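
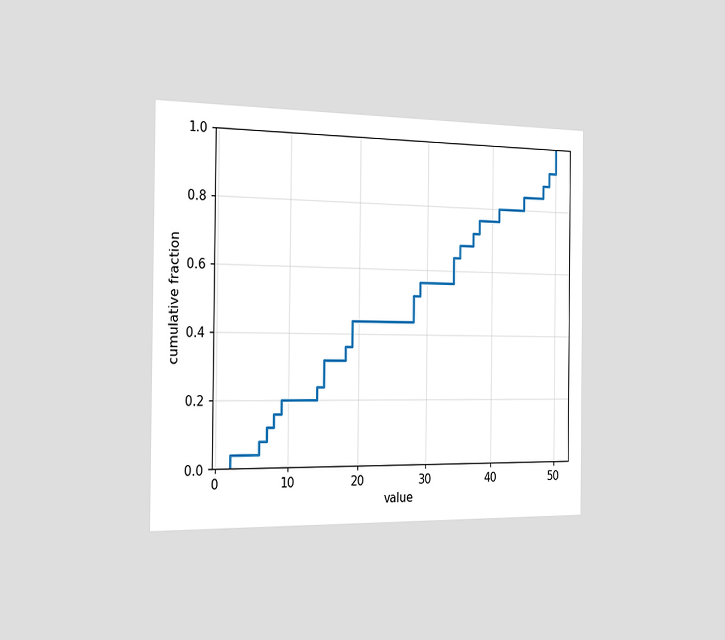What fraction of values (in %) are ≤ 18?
The chart is viewed slightly from the left. At x=18 the ECDF step is at 36%.

36%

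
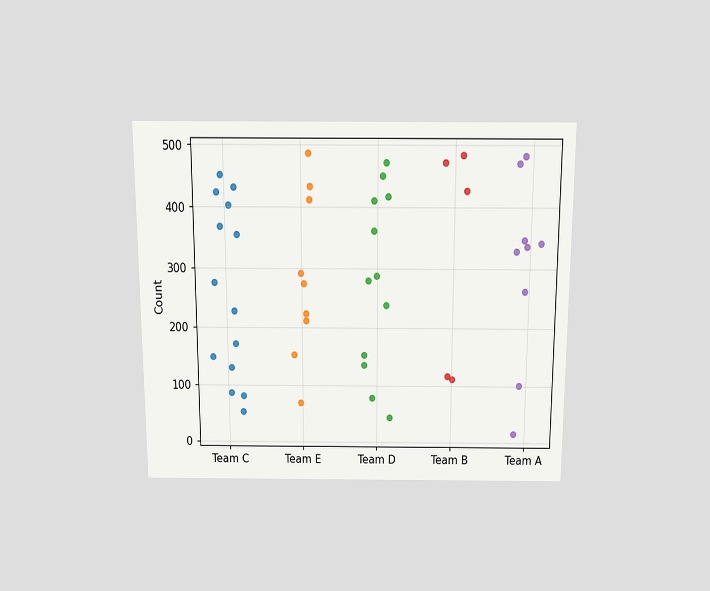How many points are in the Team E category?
9

The chart is viewed slightly from above. Counting the markers in the Team E column gives 9.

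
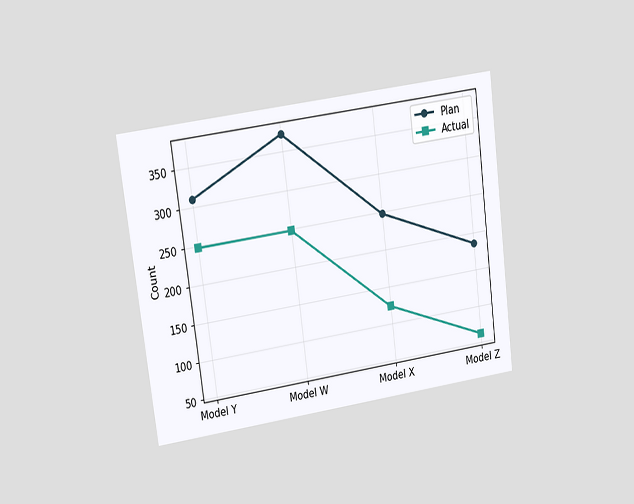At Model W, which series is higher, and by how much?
The chart is tilted about 7° counter-clockwise and viewed at a slight angle. At Model W, Plan sits above the other line by 124.

Plan, by 124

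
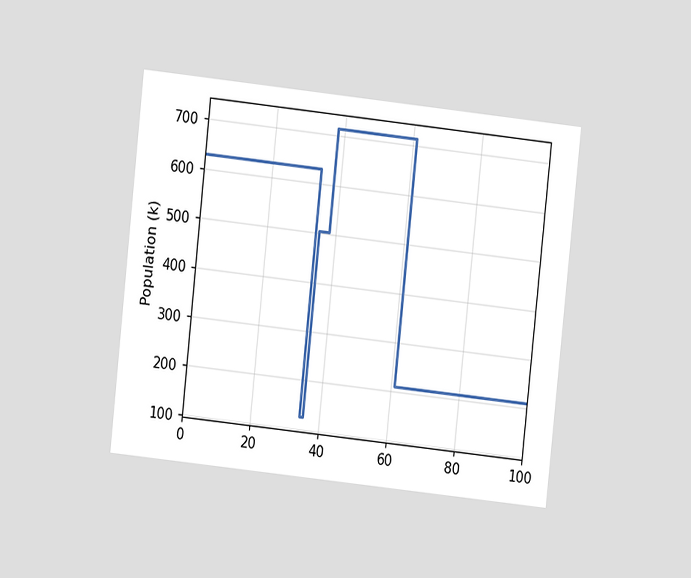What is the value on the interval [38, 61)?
714k

The chart is tilted about 6° clockwise and viewed at a slight angle. On [38, 61) the step sits at 714k.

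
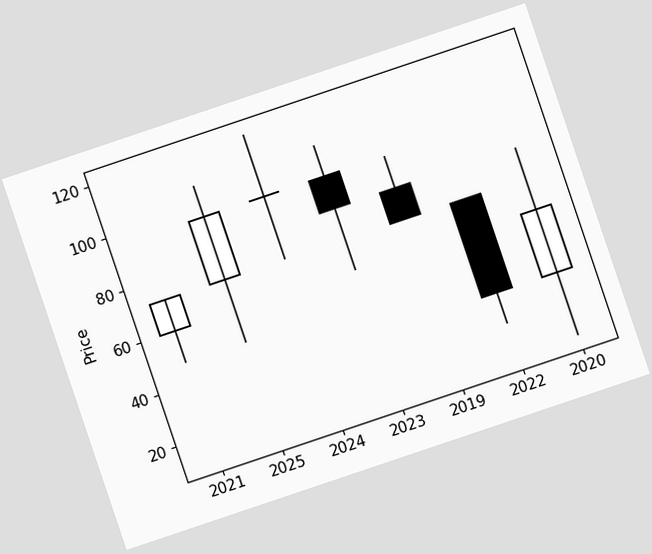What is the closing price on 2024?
The chart is tilted about 19° counter-clockwise. The 2024 candle closes at 96.

96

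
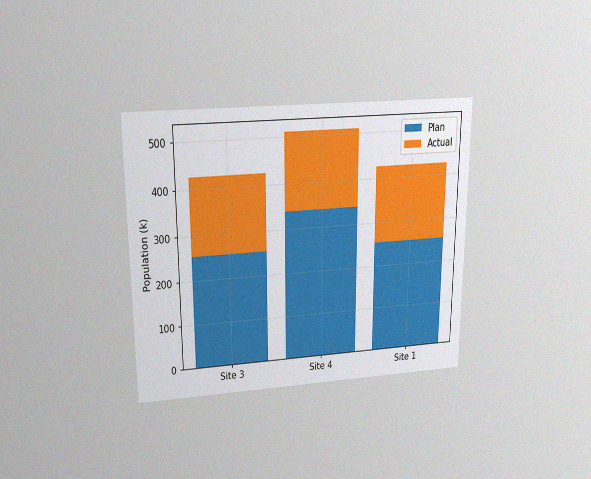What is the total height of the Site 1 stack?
425k

The chart is viewed slightly from above, with some photo noise. The Site 1 stack's top reaches 425k on the y-axis.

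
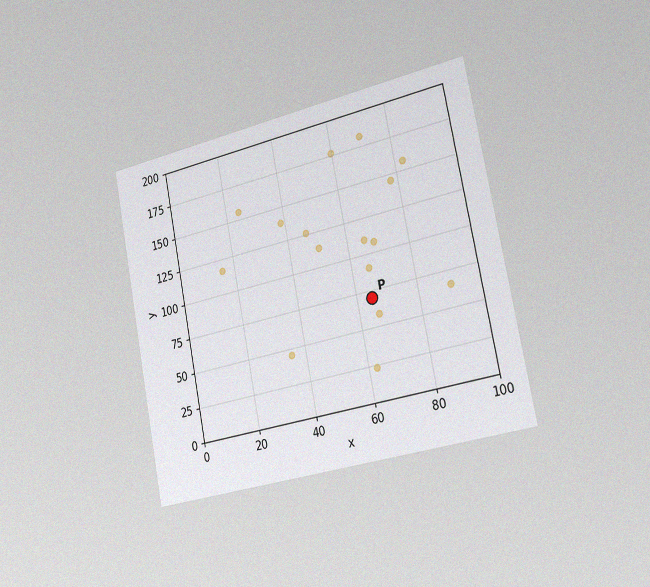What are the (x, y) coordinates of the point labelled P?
The chart is tilted about 11° counter-clockwise and viewed slightly from the right, with some photo noise. Following the gridlines from P to each axis, P sits at (65, 70).

(65, 70)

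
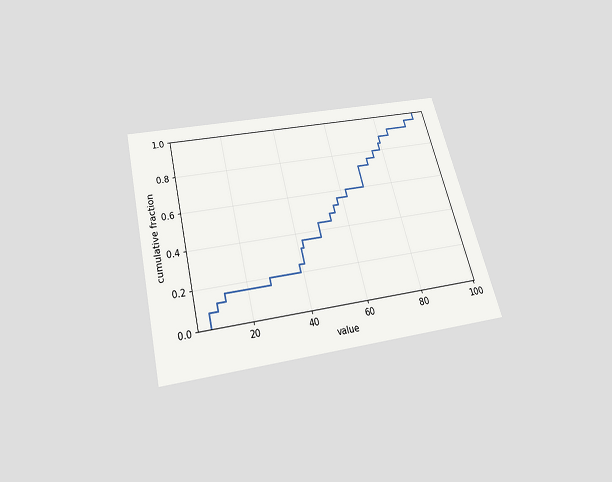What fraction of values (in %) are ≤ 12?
16%

The chart is tilted about 14° counter-clockwise and viewed slightly from below. At x=12 the ECDF step is at 16%.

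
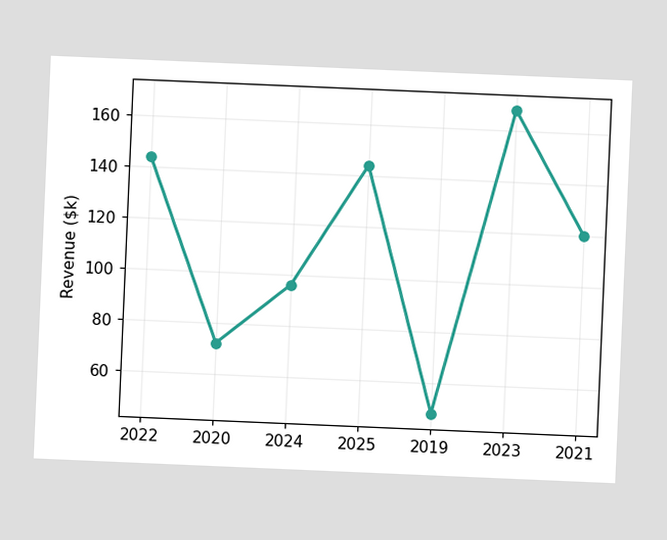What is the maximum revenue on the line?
$168k

The chart is tilted about 2° clockwise. The highest point is at 2023, and reading across to the y-axis gives $168k.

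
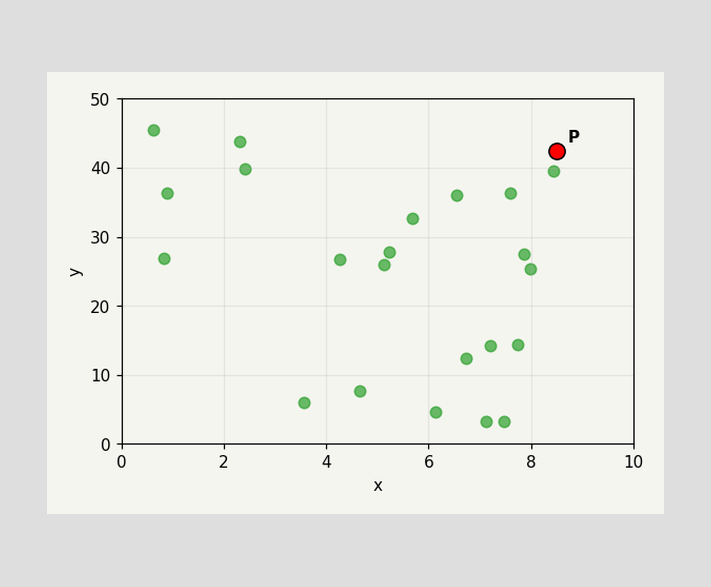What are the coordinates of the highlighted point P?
Following the gridlines from P to each axis, P sits at (8.5, 42.5).

(8.5, 42.5)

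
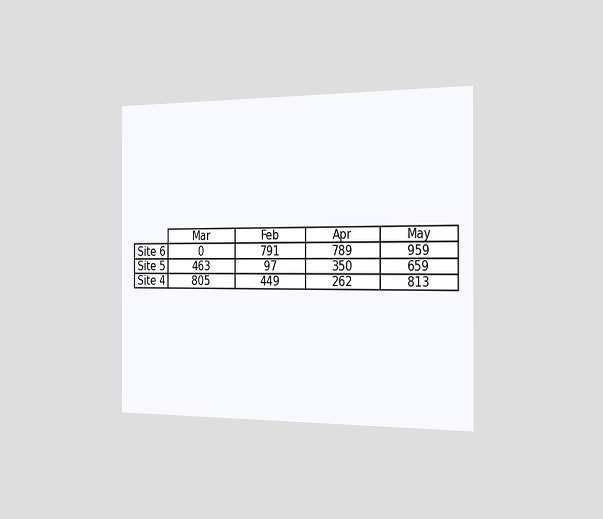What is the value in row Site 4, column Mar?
805

The chart is viewed slightly from the right. The (Site 4, Mar) cell reads 805.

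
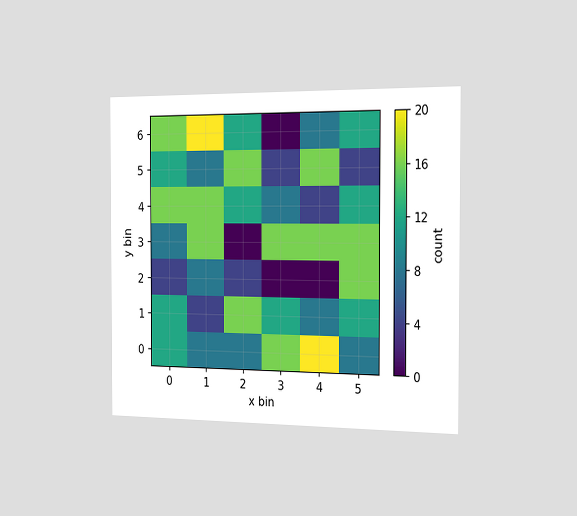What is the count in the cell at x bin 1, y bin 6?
20

The chart is viewed slightly from the right. Matching the cell (1, 6) against the colorbar gives 20.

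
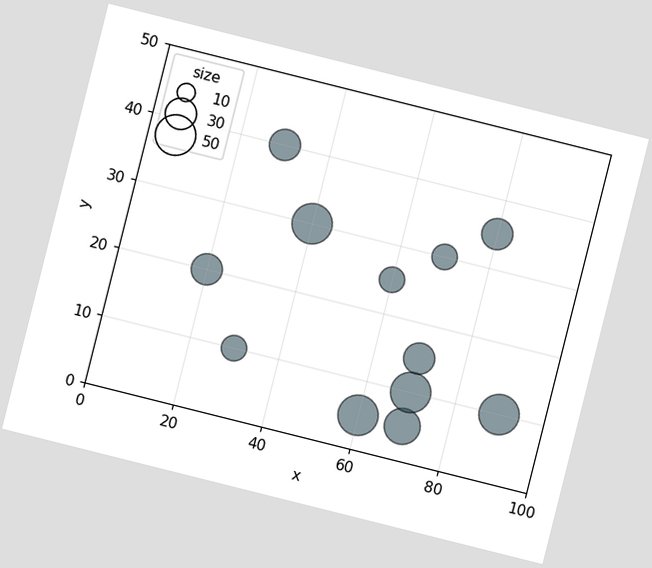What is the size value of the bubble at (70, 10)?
50

The chart is tilted about 14° clockwise. Matching the bubble at (70, 10) against the size legend gives 50.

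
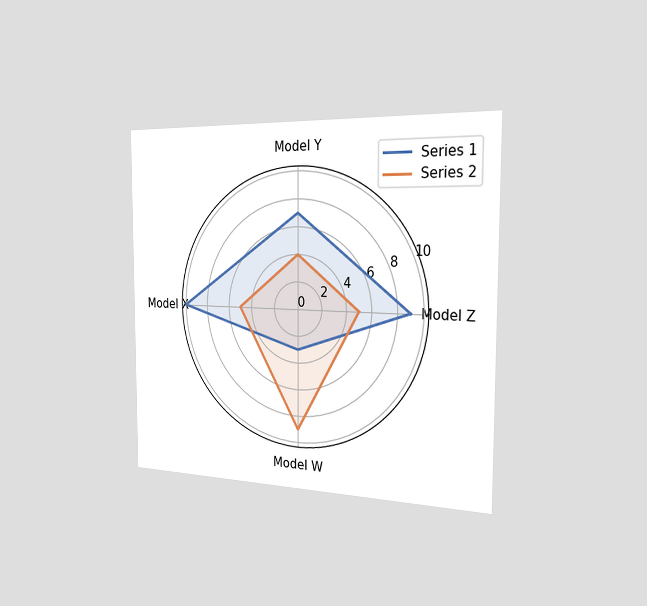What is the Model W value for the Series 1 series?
3

The chart is viewed slightly from the right. On the Model W axis, Series 1 reaches 3.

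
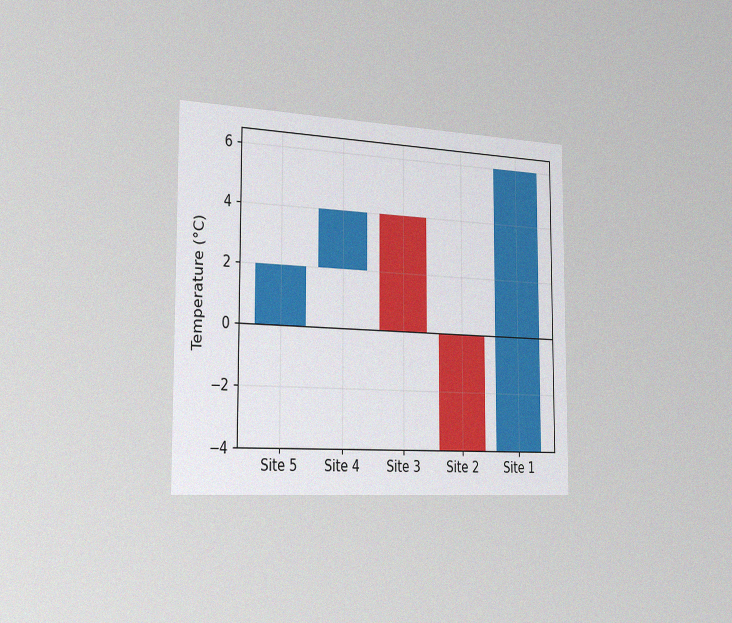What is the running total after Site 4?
The chart is viewed slightly from the left, with some photo noise. After Site 4 the running total reaches 4°C.

4°C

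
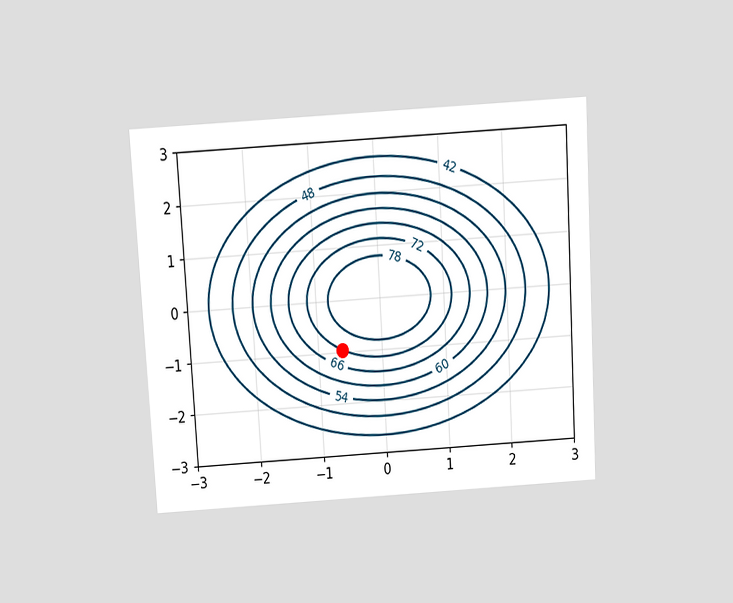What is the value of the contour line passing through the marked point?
72

The chart is tilted about 3° counter-clockwise and viewed slightly from above. The marked point sits on the contour labelled 72.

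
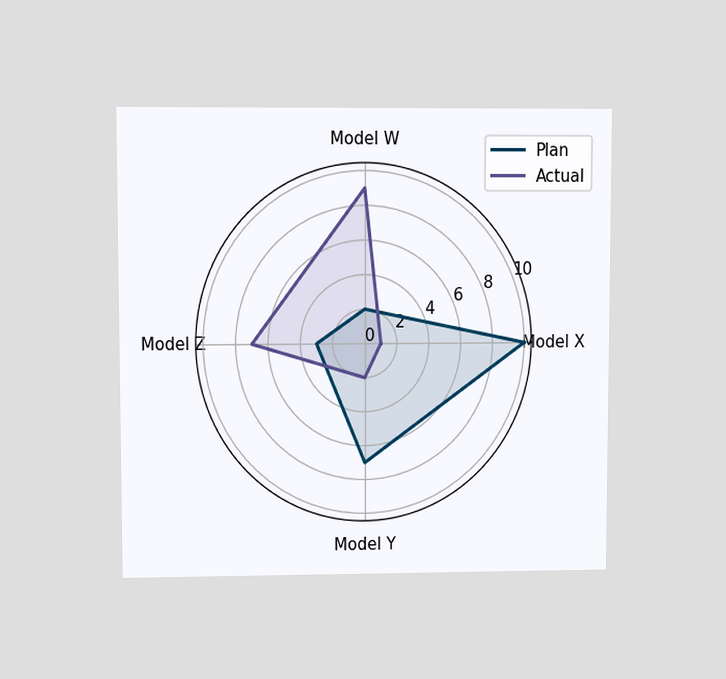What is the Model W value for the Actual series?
9

The chart is viewed at a slight angle. On the Model W axis, Actual reaches 9.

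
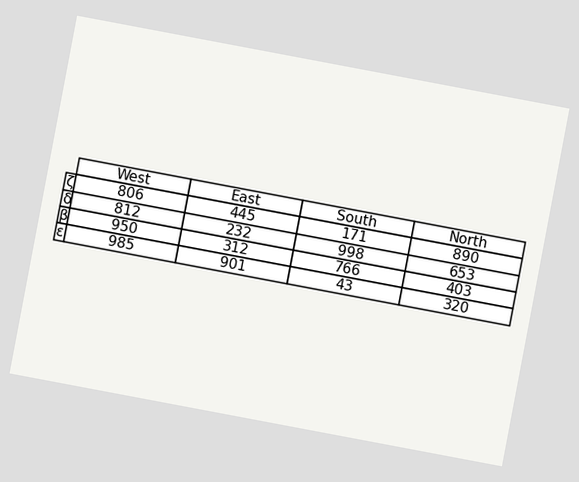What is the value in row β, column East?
312

The chart is tilted about 11° clockwise. The (β, East) cell reads 312.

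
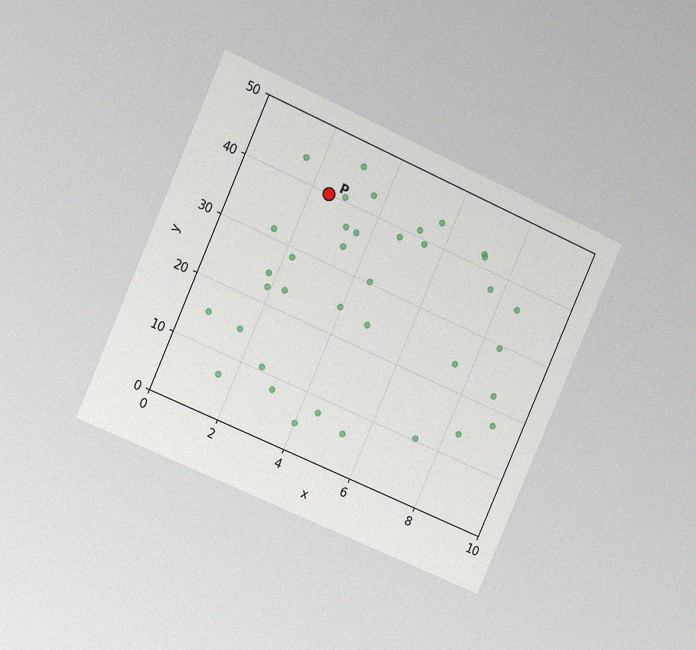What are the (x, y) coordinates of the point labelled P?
The chart is tilted about 24° clockwise and viewed slightly from the left, with some photo noise. Following the gridlines from P to each axis, P sits at (2.5, 40).

(2.5, 40)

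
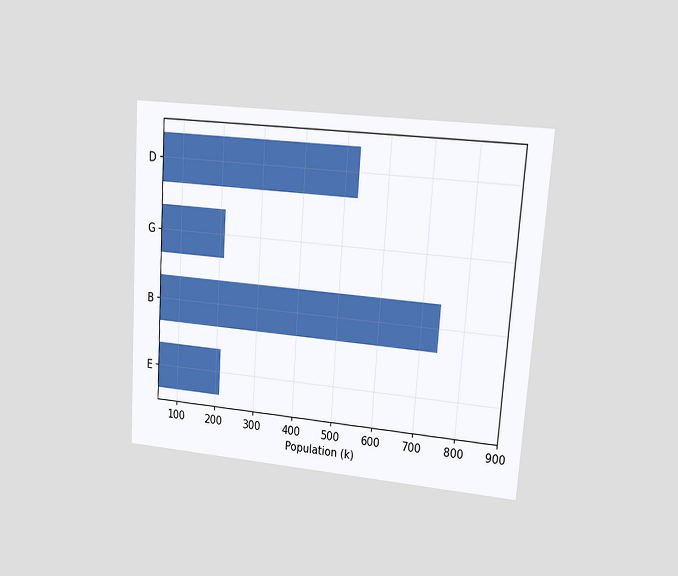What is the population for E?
212k

The chart is tilted about 4° clockwise and viewed at a slight angle. Reading along the chart's x-axis, the E bar reaches 212k.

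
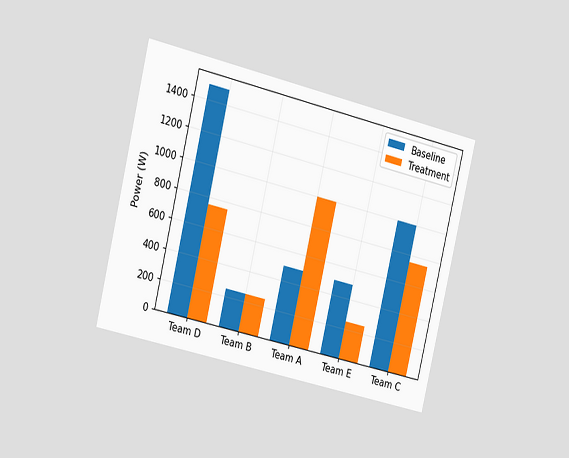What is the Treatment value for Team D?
The chart is tilted about 13° clockwise and viewed slightly from the left. The Treatment bar at Team D reaches 750W on the y-axis.

750W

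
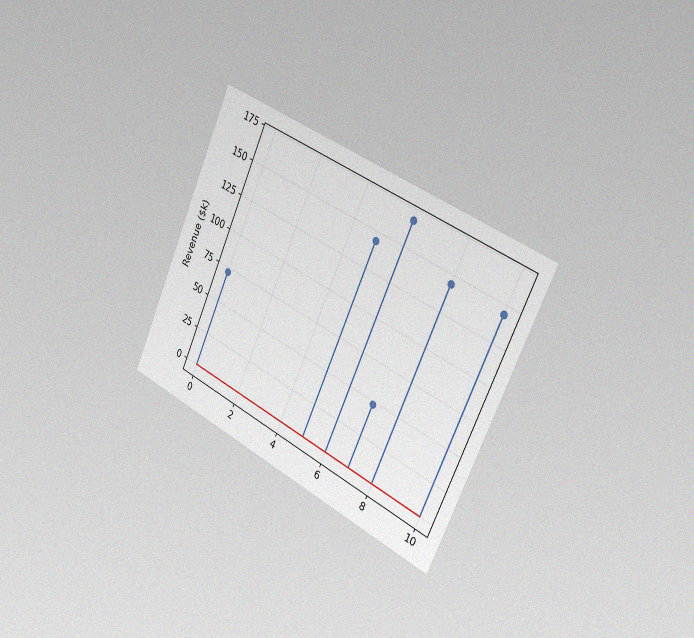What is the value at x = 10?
The chart is tilted about 24° clockwise and viewed slightly from the right, with some photo noise. The stem at x=10 reaches $144k.

$144k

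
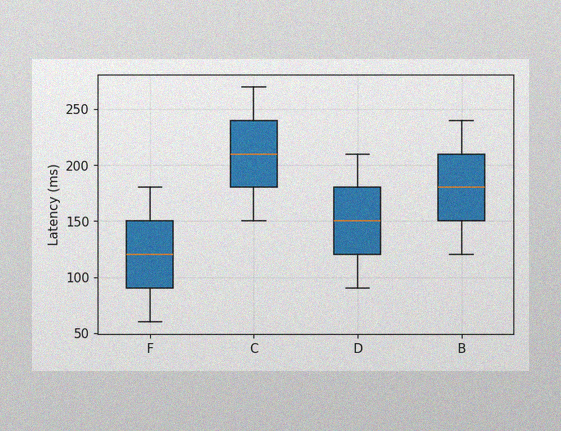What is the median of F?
The image has some photo noise and uneven lighting. The median line in the F box sits at 120ms.

120ms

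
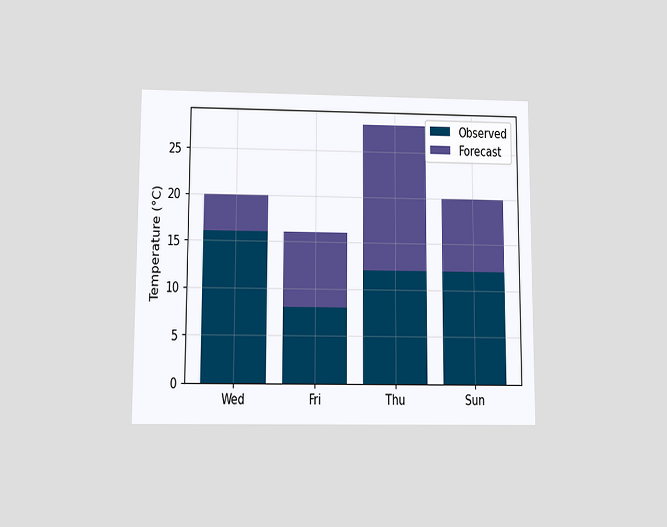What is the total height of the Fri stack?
16°C

The chart is viewed slightly from below. The Fri stack's top reaches 16°C on the y-axis.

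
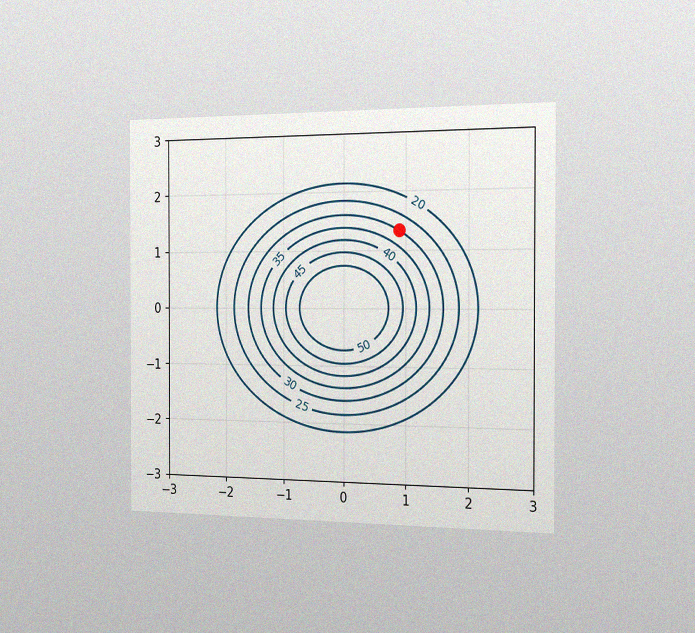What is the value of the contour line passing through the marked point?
30

The chart is viewed slightly from the right, with some photo noise. The marked point sits on the contour labelled 30.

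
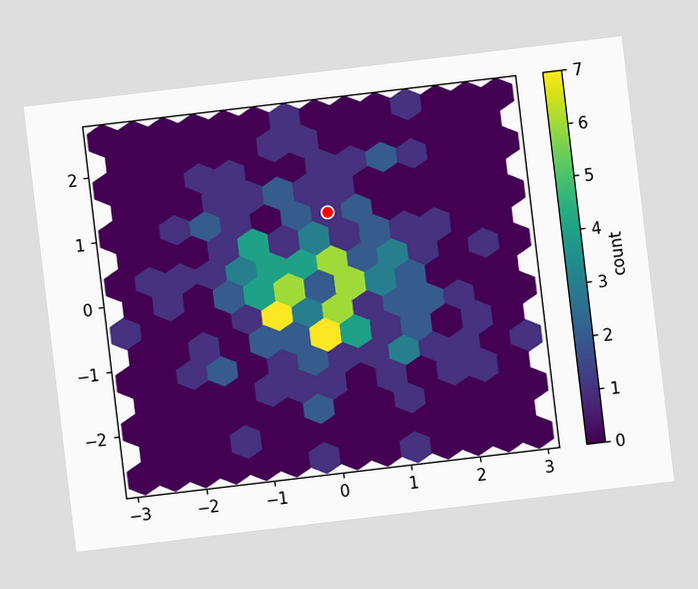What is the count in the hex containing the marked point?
The chart is tilted about 7° counter-clockwise. The marked hex reads 1 on the colorbar.

1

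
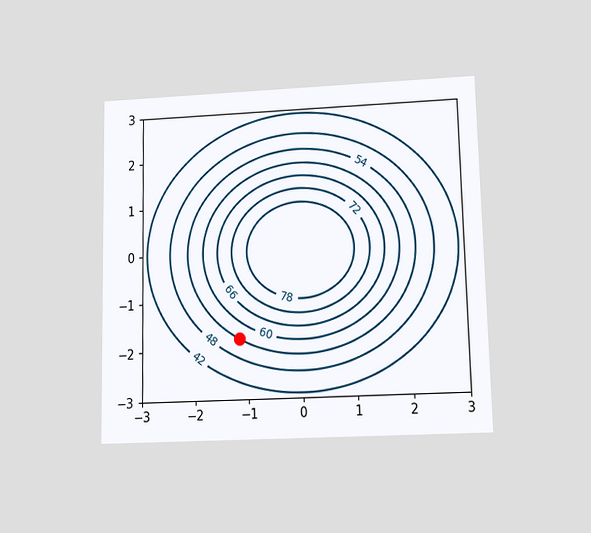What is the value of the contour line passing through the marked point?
54

The chart is viewed slightly from below. The marked point sits on the contour labelled 54.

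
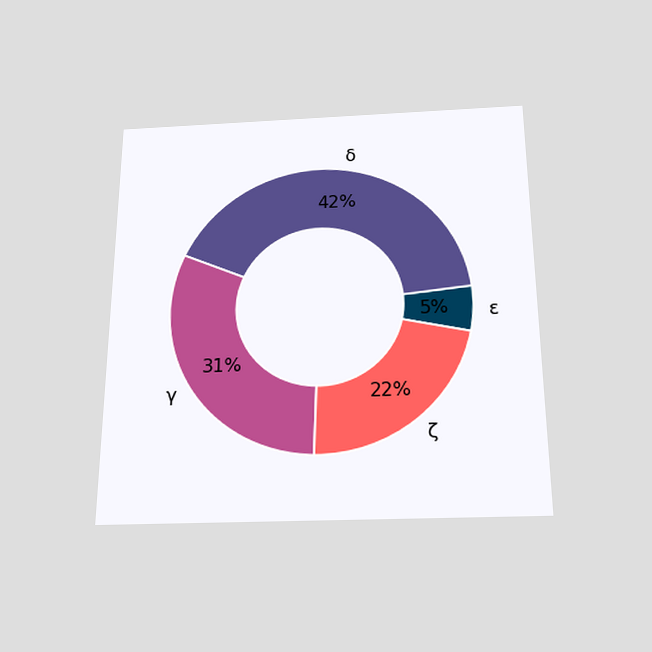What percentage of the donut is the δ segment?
42%

The chart is viewed slightly from below. The δ segment takes up 42% of the ring.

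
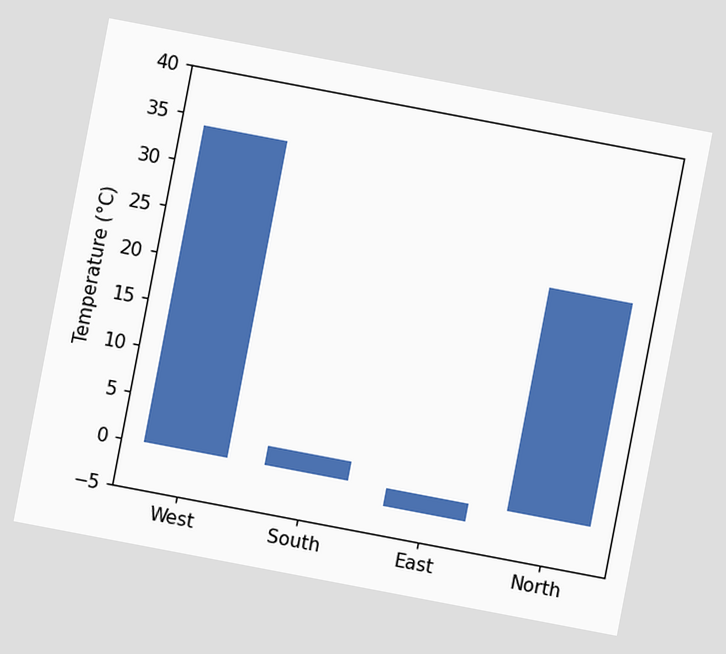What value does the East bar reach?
-2°C

The chart is tilted about 11° clockwise. Reading along the chart's y-axis, the East bar reaches -2°C.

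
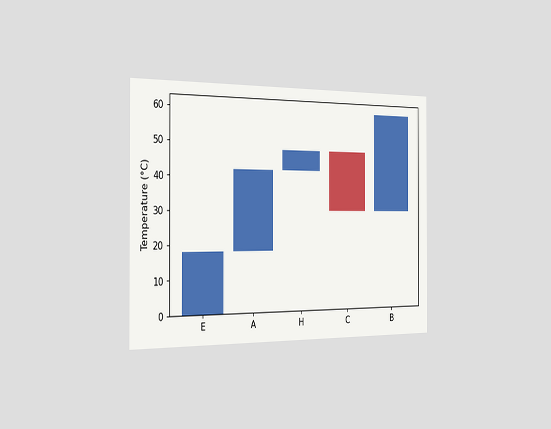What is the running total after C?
30°C

The chart is viewed slightly from the left. After C the running total reaches 30°C.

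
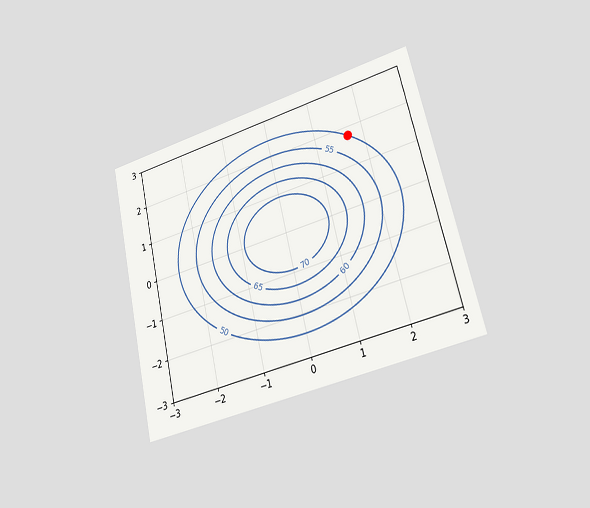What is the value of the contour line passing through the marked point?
50

The chart is tilted about 13° counter-clockwise and viewed slightly from the right. The marked point sits on the contour labelled 50.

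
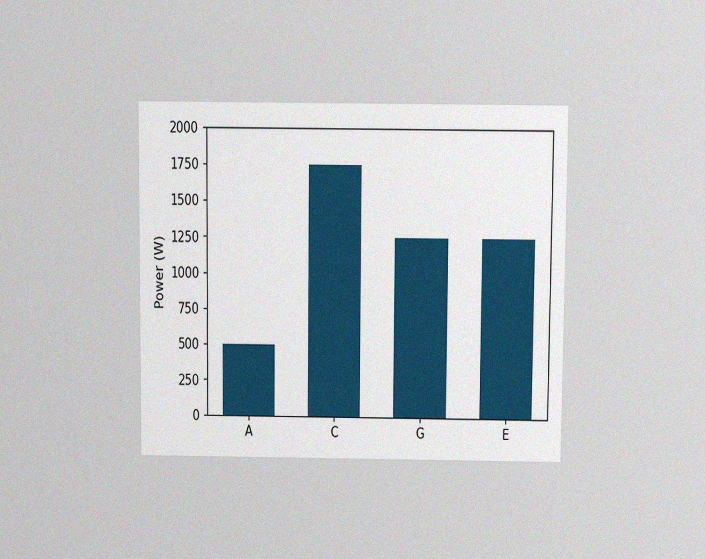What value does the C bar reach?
The chart is viewed slightly from above, with some photo noise. Reading along the chart's y-axis, the C bar reaches 1750W.

1750W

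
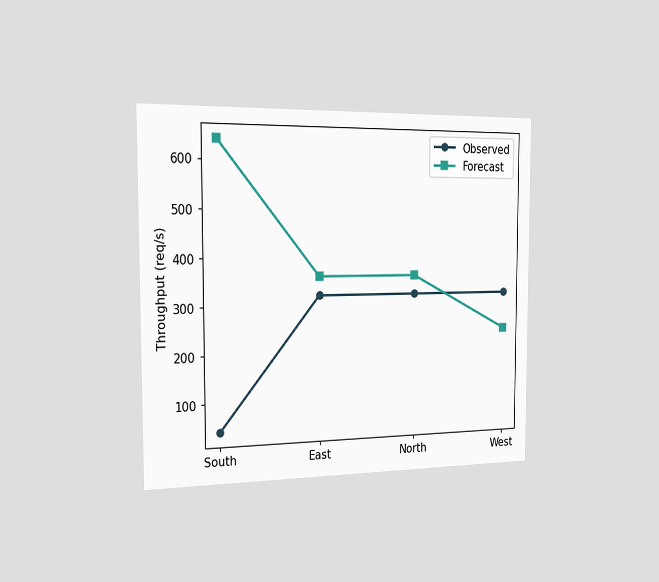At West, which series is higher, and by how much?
Observed, by 80req/s

The chart is viewed slightly from the left. At West, Observed sits above the other line by 80req/s.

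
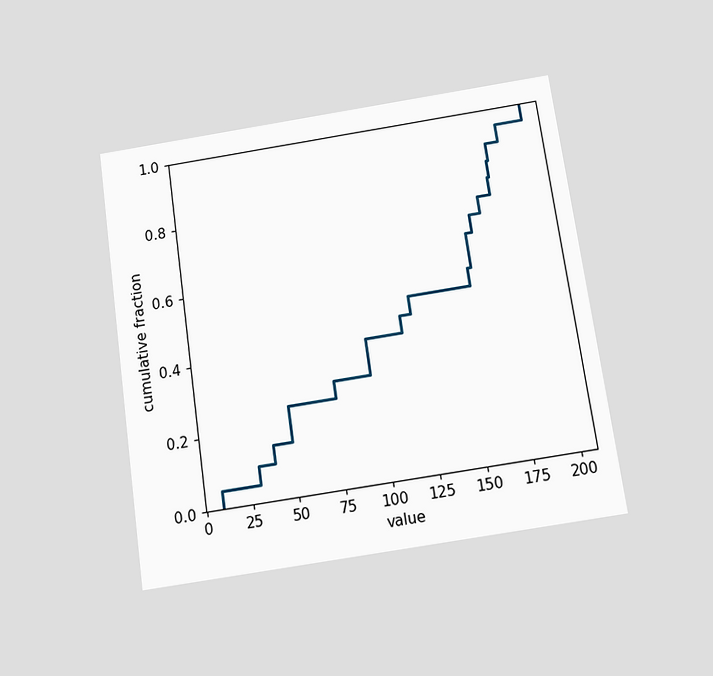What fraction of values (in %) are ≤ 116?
The chart is tilted about 8° counter-clockwise and viewed slightly from below. At x=116 the ECDF step is at 45%.

45%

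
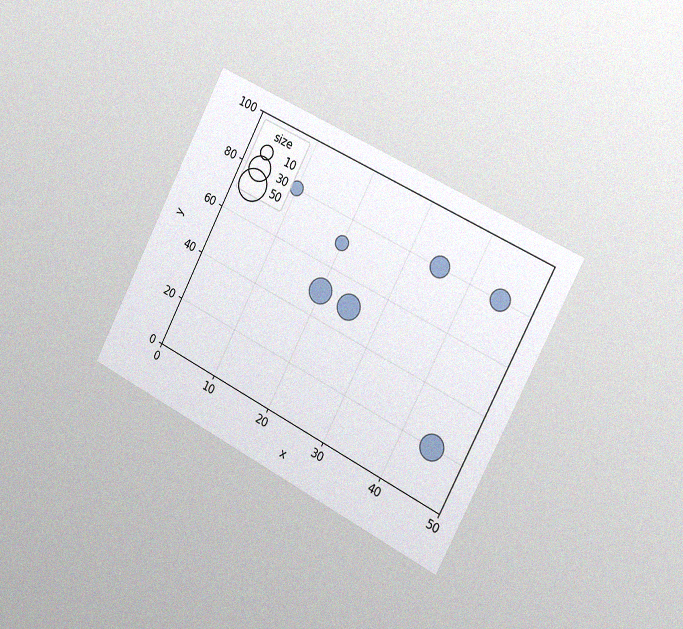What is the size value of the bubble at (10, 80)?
The chart is tilted about 27° clockwise and viewed slightly from the right, with some photo noise. Matching the bubble at (10, 80) against the size legend gives 10.

10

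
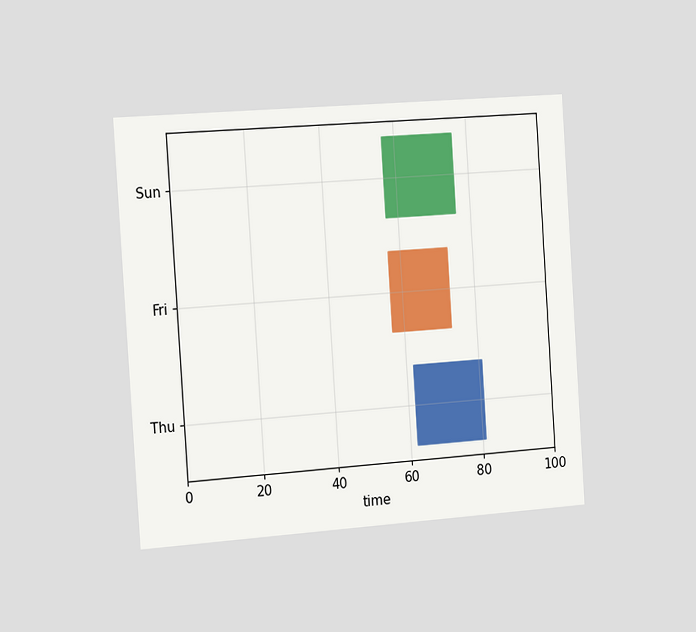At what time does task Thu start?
62

The chart is tilted about 4° counter-clockwise and viewed slightly from the left. The Thu bar begins at t=62.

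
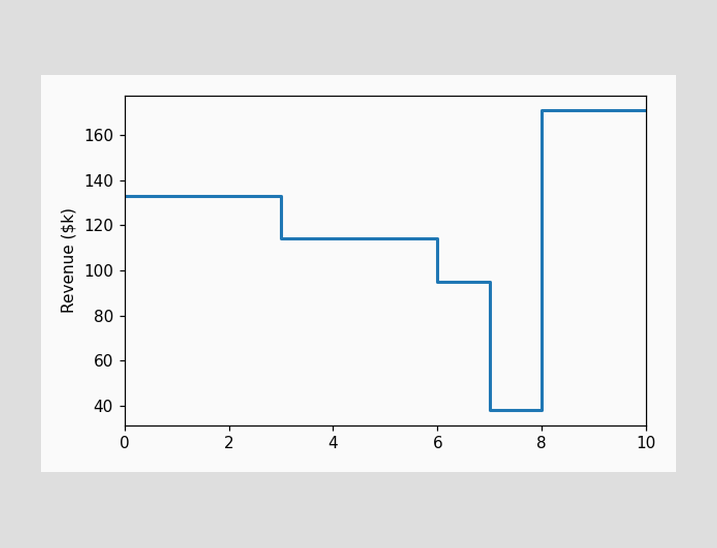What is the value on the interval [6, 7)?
On [6, 7) the step sits at $95k.

$95k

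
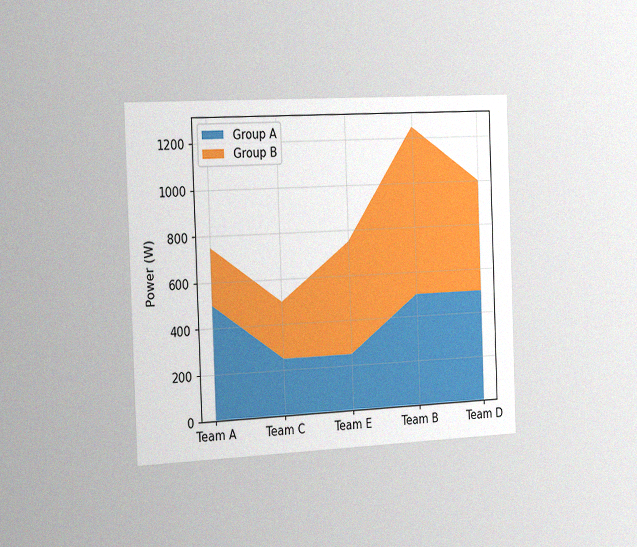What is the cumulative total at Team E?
The chart is tilted about 2° counter-clockwise and viewed slightly from the left, with some photo noise. The stacked total at Team E reaches 750W.

750W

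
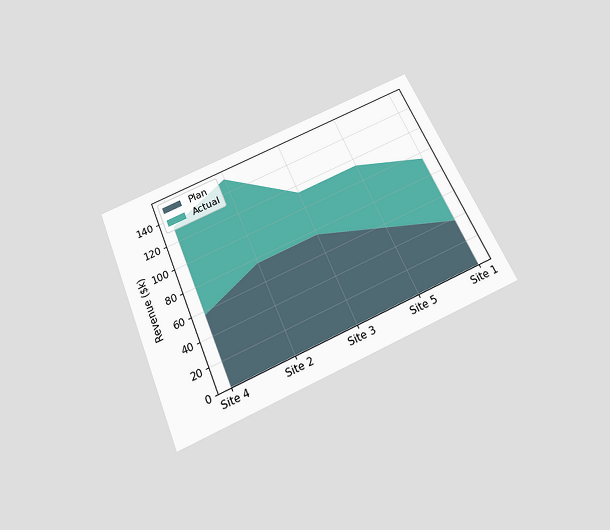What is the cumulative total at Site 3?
$114k

The chart is tilted about 23° counter-clockwise and viewed slightly from below. The stacked total at Site 3 reaches $114k.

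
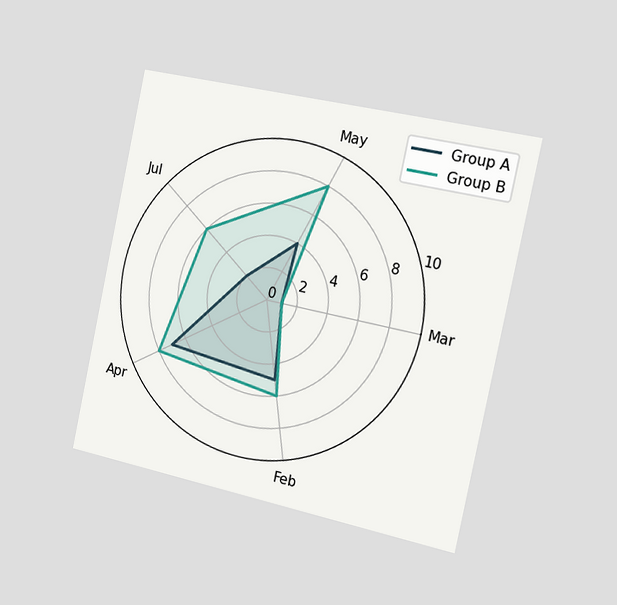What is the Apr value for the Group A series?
The chart is tilted about 12° clockwise and viewed slightly from the right. On the Apr axis, Group A reaches 7.

7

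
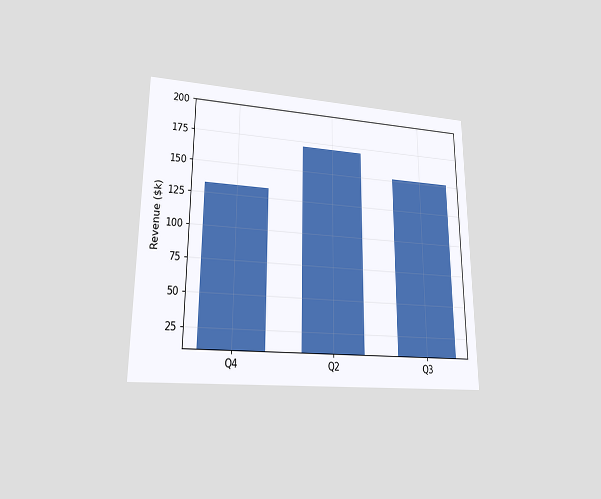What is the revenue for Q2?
The chart is viewed at a slight angle. Reading along the chart's y-axis, the Q2 bar reaches $171k.

$171k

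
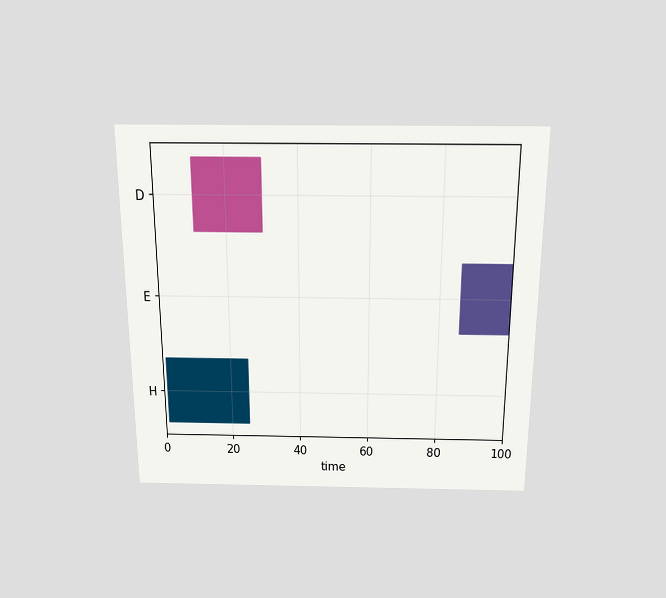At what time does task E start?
86

The chart is viewed slightly from above. The E bar begins at t=86.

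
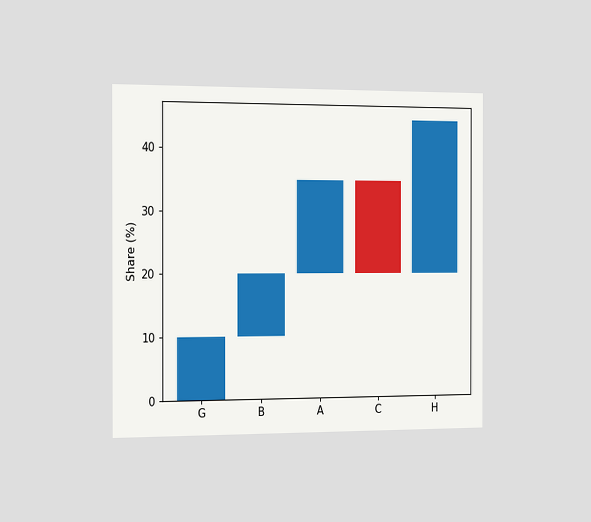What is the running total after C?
The chart is viewed slightly from the left. After C the running total reaches 20%.

20%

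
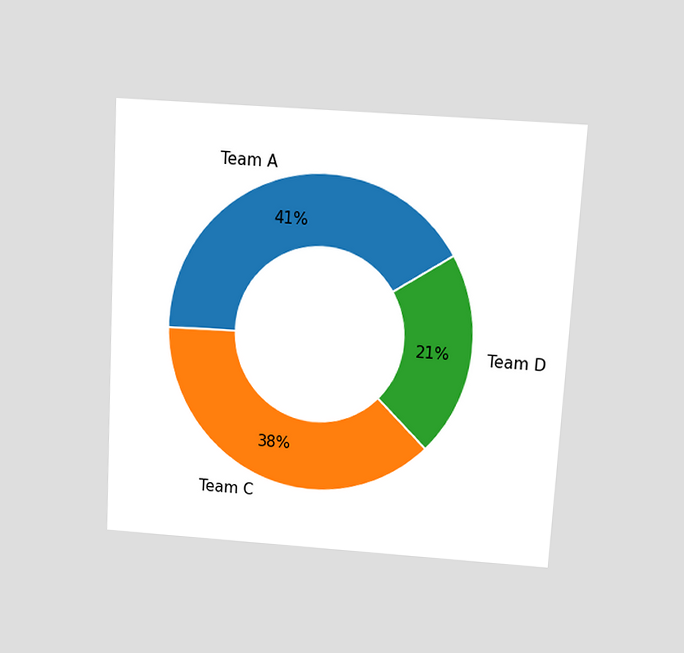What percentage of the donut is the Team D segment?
21%

The chart is tilted about 3° clockwise and viewed slightly from above. The Team D segment takes up 21% of the ring.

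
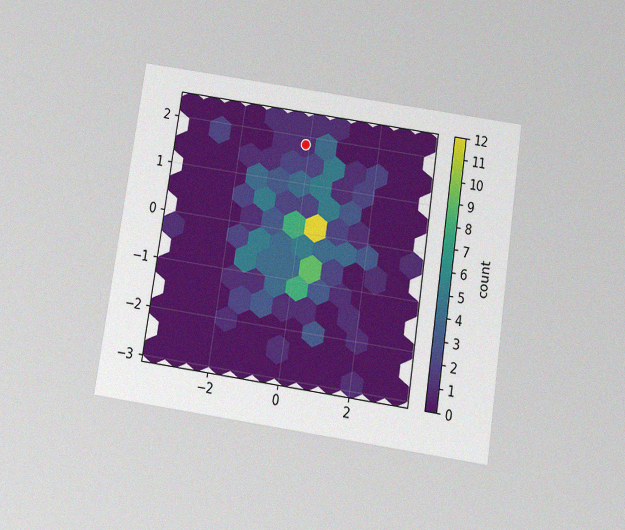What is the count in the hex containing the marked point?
1

The chart is tilted about 9° clockwise and viewed slightly from below, with some photo noise. The marked hex reads 1 on the colorbar.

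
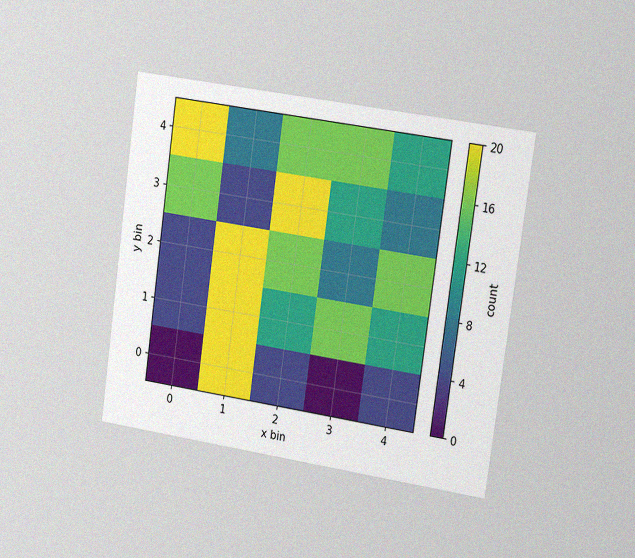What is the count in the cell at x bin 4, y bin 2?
16

The chart is tilted about 8° clockwise and viewed slightly from the right, with some photo noise. Matching the cell (4, 2) against the colorbar gives 16.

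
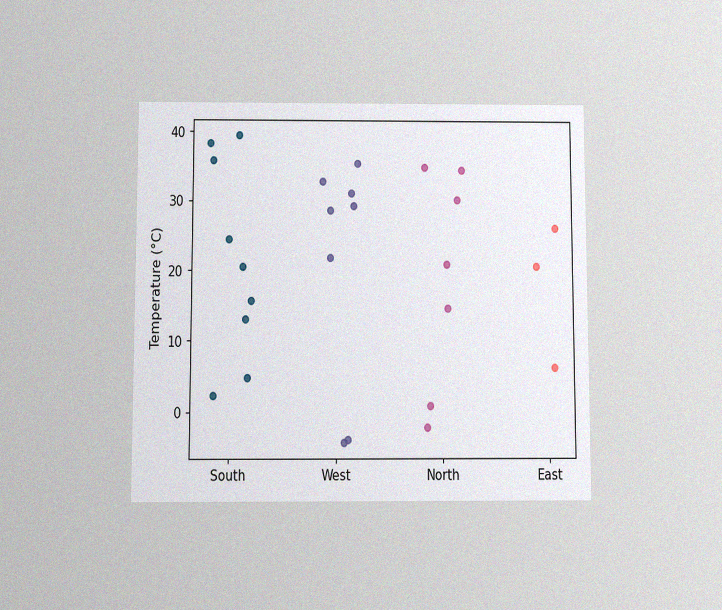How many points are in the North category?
7

The chart is viewed at a slight angle, with some photo noise. Counting the markers in the North column gives 7.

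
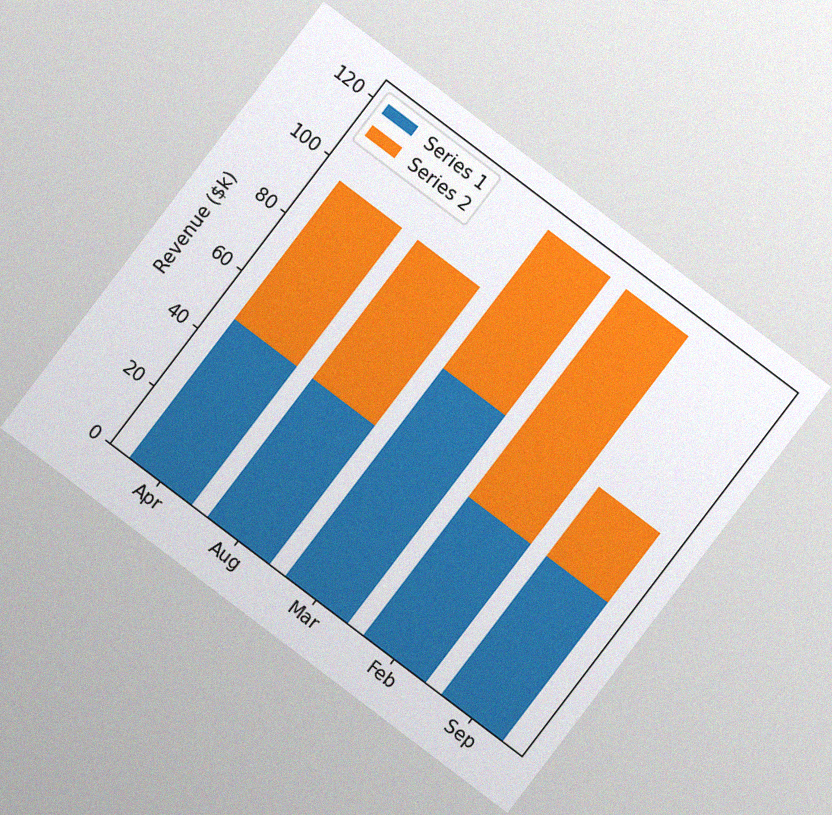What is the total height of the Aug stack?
$96k

The chart is tilted about 37° clockwise, with some photo noise. The Aug stack's top reaches $96k on the y-axis.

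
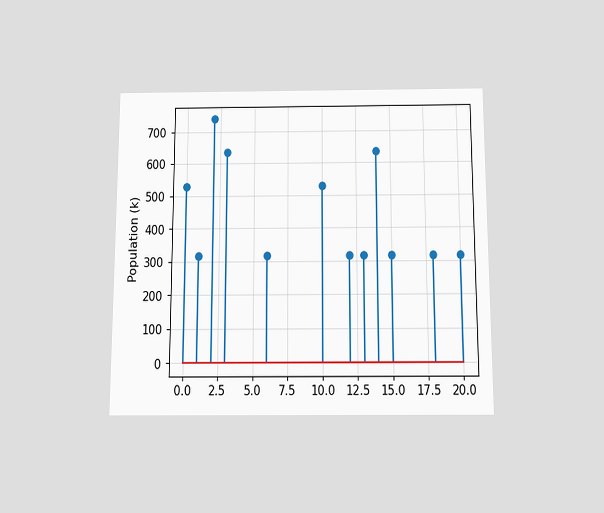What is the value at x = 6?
The chart is viewed slightly from below. The stem at x=6 reaches 318k.

318k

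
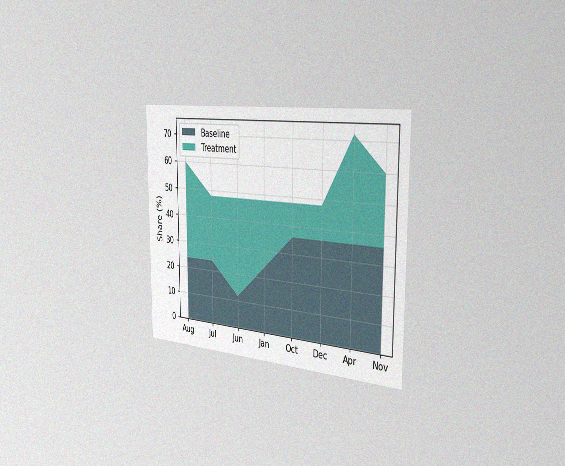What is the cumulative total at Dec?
The chart is viewed slightly from the right, with some photo noise. The stacked total at Dec reaches 48%.

48%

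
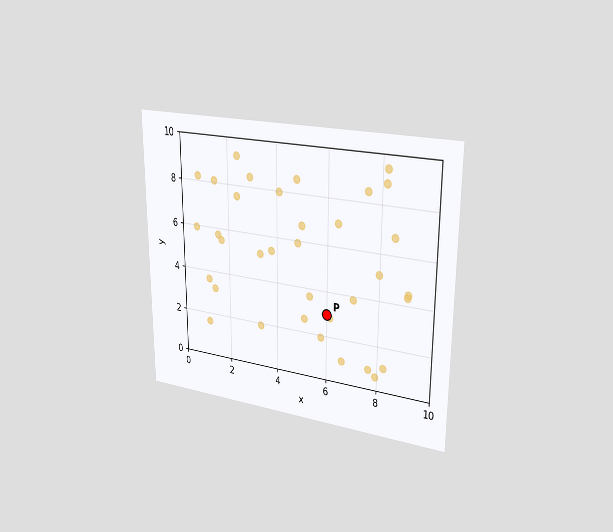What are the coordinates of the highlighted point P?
The chart is viewed slightly from the right. Following the gridlines from P to each axis, P sits at (6, 3).

(6, 3)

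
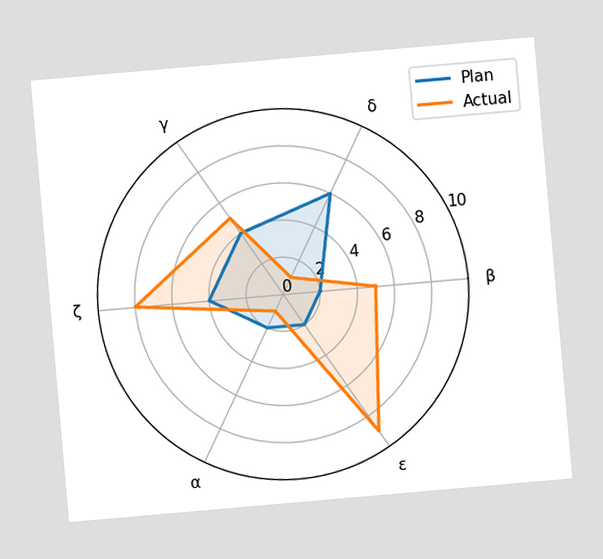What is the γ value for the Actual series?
The chart is tilted about 5° counter-clockwise. On the γ axis, Actual reaches 5.

5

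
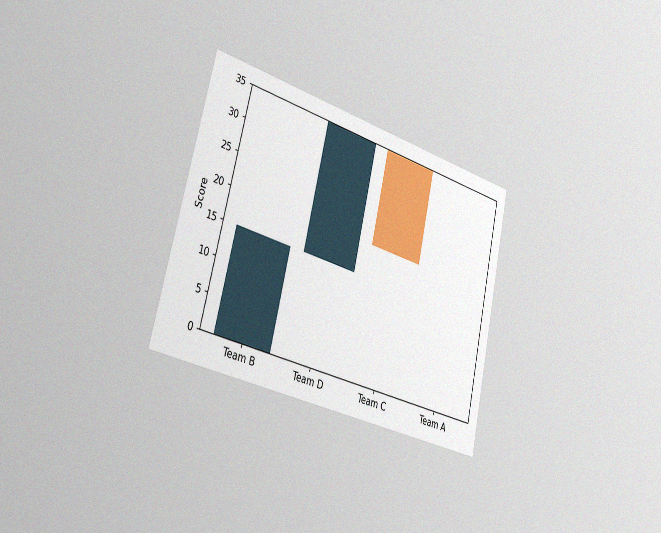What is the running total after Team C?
20

The chart is tilted about 13° clockwise and viewed slightly from the left, with some photo noise. After Team C the running total reaches 20.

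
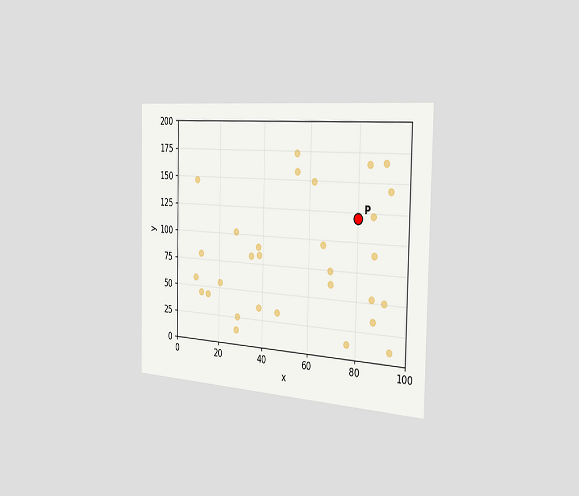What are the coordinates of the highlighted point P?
(80, 120)

The chart is viewed slightly from the right. Following the gridlines from P to each axis, P sits at (80, 120).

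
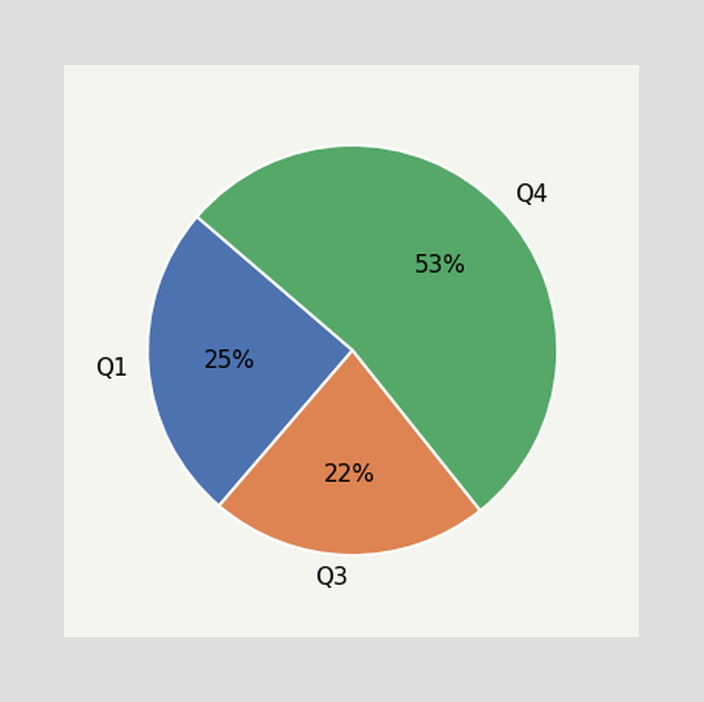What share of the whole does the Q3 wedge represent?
The Q3 slice takes up 22% of the pie.

22%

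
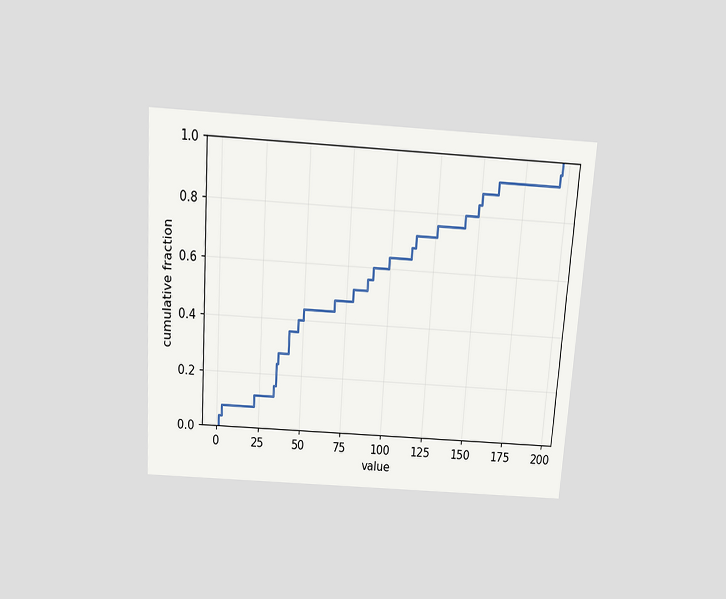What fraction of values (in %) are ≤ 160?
The chart is tilted about 4° clockwise and viewed slightly from above. At x=160 the ECDF step is at 92%.

92%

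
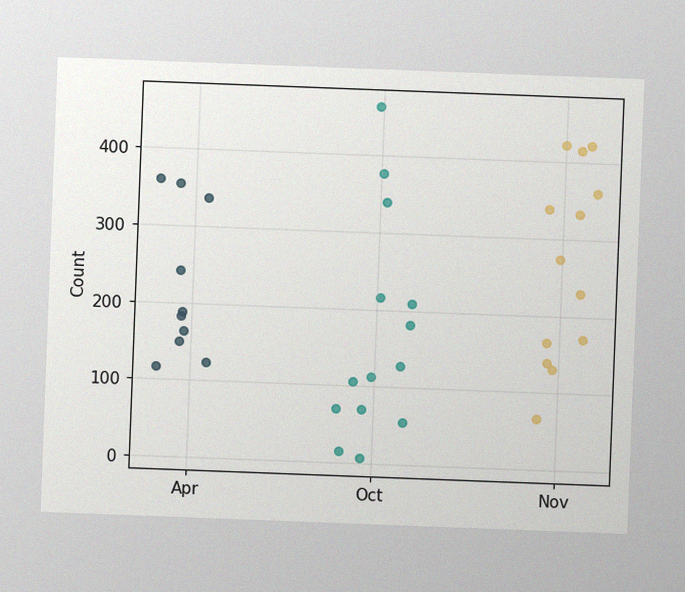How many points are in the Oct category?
The chart is tilted about 2° clockwise, with some photo noise. Counting the markers in the Oct column gives 14.

14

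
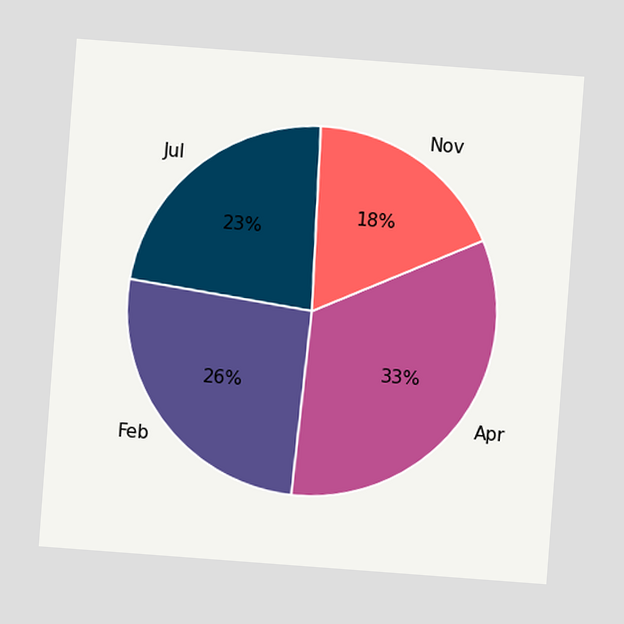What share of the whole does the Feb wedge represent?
26%

The chart is tilted about 4° clockwise. The Feb slice takes up 26% of the pie.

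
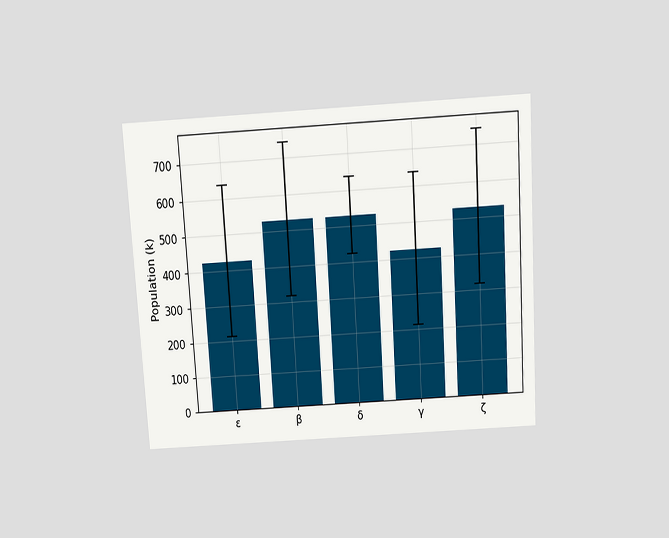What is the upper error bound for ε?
The chart is tilted about 4° counter-clockwise and viewed slightly from above. The ε bar's upper whisker reaches 636k.

636k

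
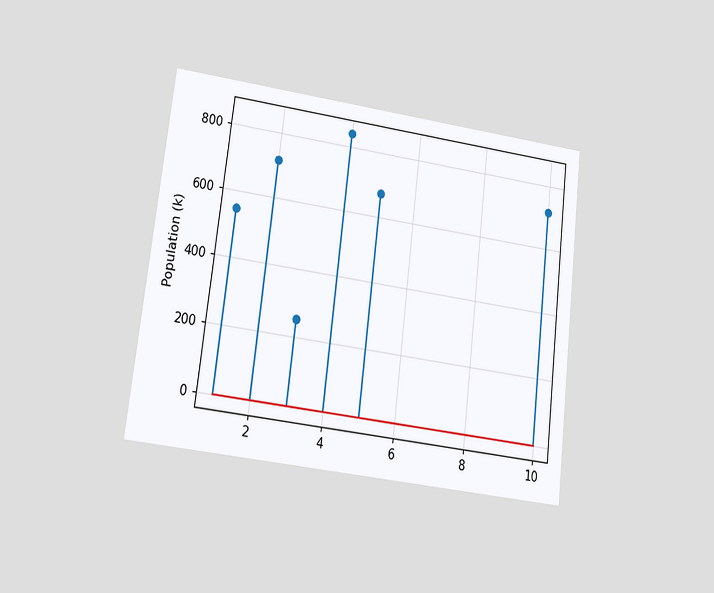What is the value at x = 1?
The chart is tilted about 7° clockwise and viewed at a slight angle. The stem at x=1 reaches 546k.

546k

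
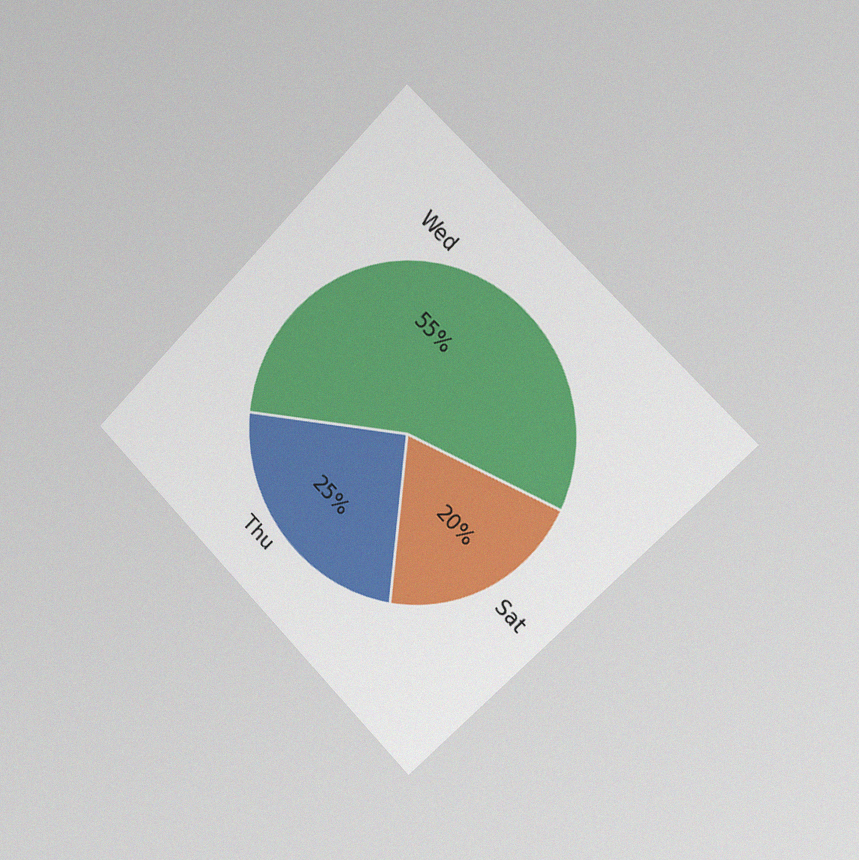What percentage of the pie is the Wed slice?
55%

The chart is tilted about 45° clockwise and viewed slightly from the right, with some photo noise. The Wed slice takes up 55% of the pie.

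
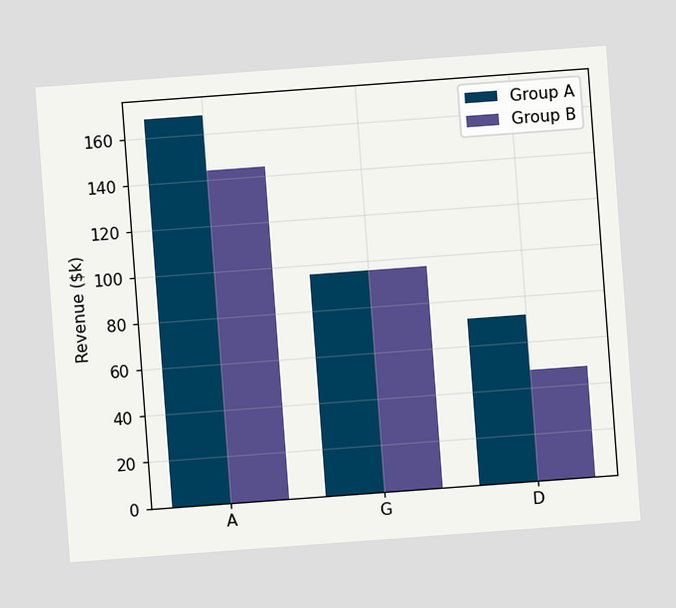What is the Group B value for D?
The chart is tilted about 4° counter-clockwise. The Group B bar at D reaches $48k on the y-axis.

$48k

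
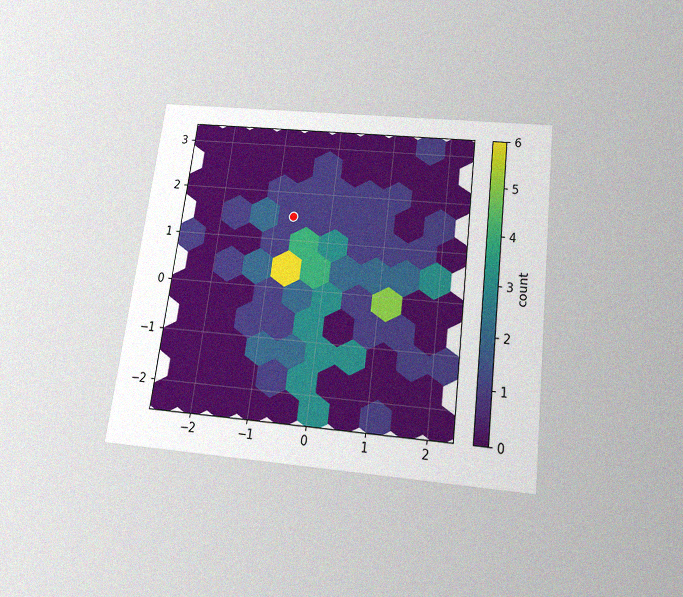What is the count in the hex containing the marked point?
1

The chart is tilted about 7° clockwise and viewed slightly from below, with some photo noise. The marked hex reads 1 on the colorbar.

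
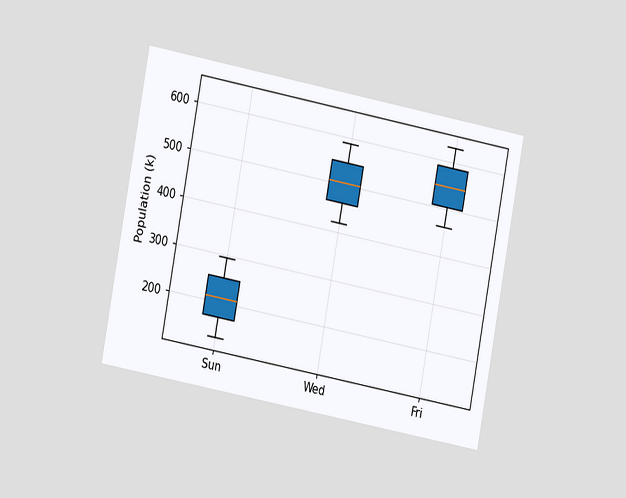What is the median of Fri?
The chart is tilted about 11° clockwise and viewed at a slight angle. The median line in the Fri box sits at 546k.

546k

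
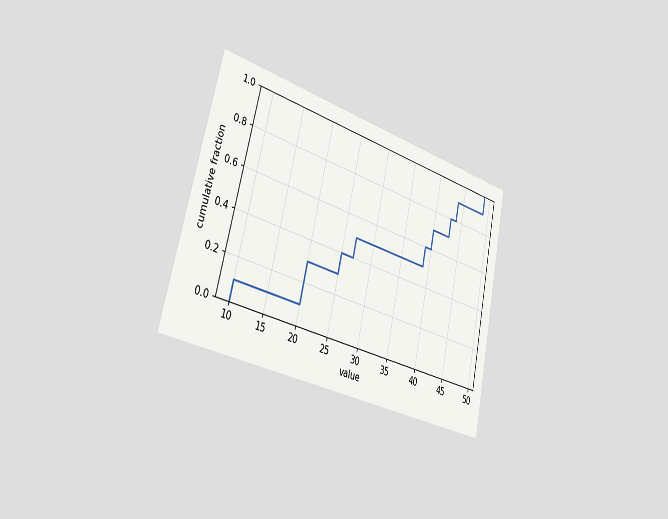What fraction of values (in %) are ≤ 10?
10%

The chart is tilted about 13° clockwise and viewed slightly from the left. At x=10 the ECDF step is at 10%.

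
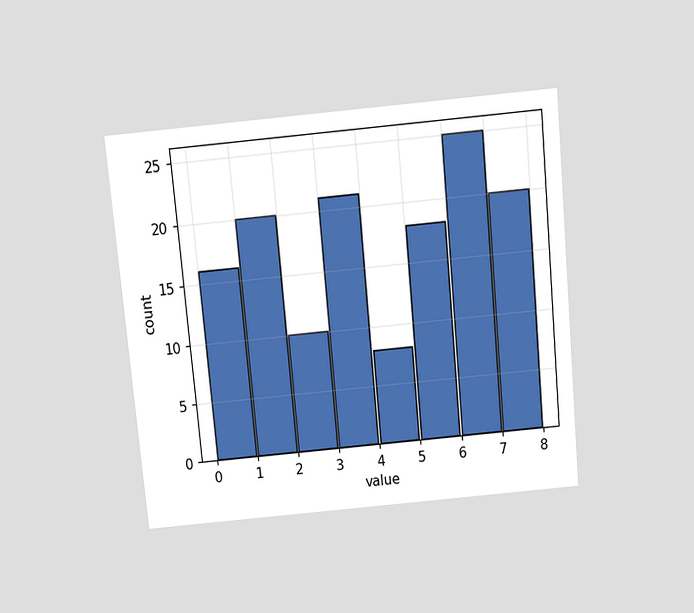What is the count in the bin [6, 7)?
The chart is tilted about 5° counter-clockwise and viewed slightly from above. The [6, 7) bin has height 25.

25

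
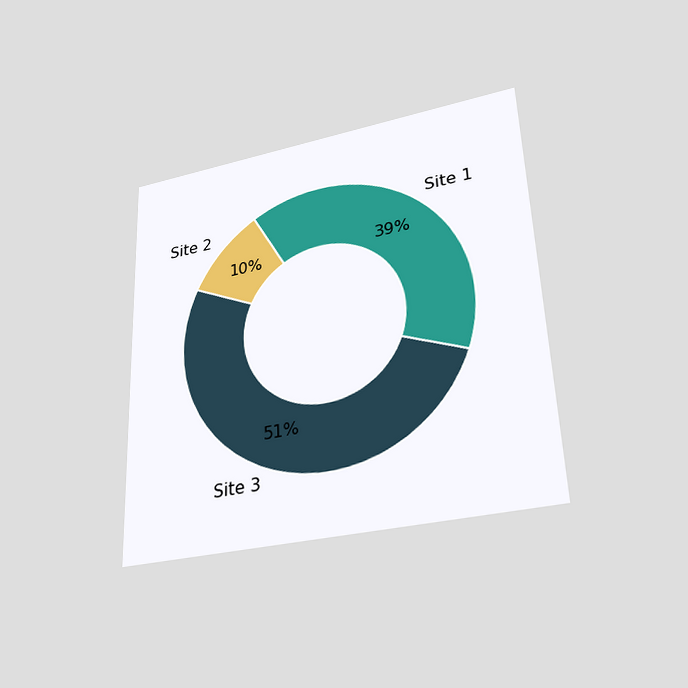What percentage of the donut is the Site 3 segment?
51%

The chart is tilted about 2° counter-clockwise and viewed slightly from below. The Site 3 segment takes up 51% of the ring.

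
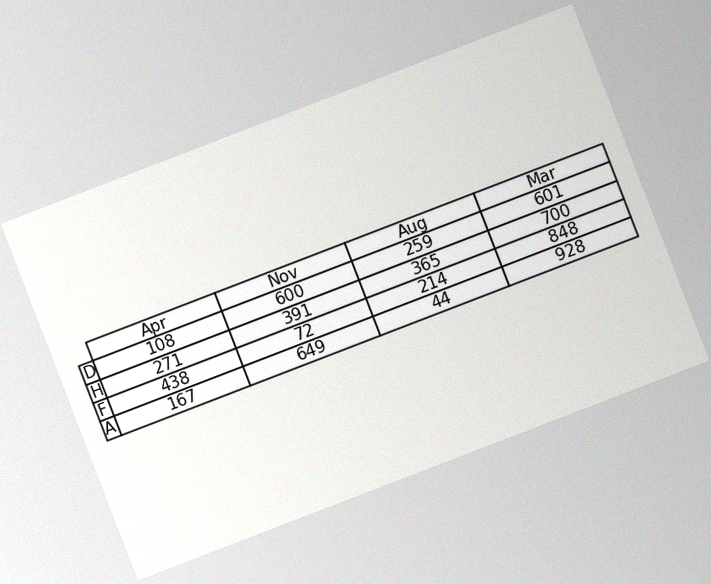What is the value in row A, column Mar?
The chart is tilted about 21° counter-clockwise, with some photo noise. The (A, Mar) cell reads 928.

928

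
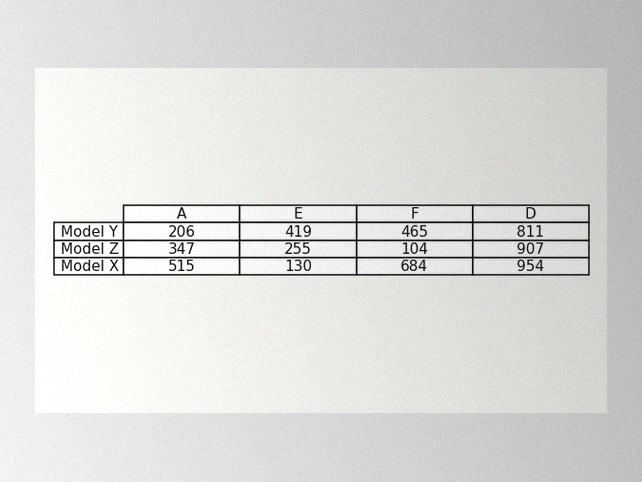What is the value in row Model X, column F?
The image has some photo noise and uneven lighting. The (Model X, F) cell reads 684.

684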